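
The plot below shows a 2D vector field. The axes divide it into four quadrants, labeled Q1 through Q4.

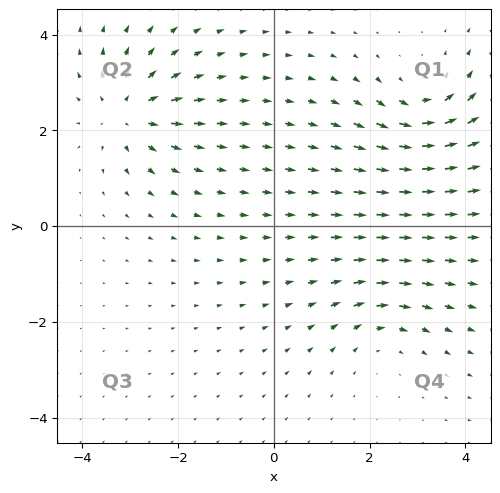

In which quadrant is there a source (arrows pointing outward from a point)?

Q2

The source sits at approximately (-3.1, 2.4), which lies in quadrant Q2. The divergence there is about +5, positive as expected for a source.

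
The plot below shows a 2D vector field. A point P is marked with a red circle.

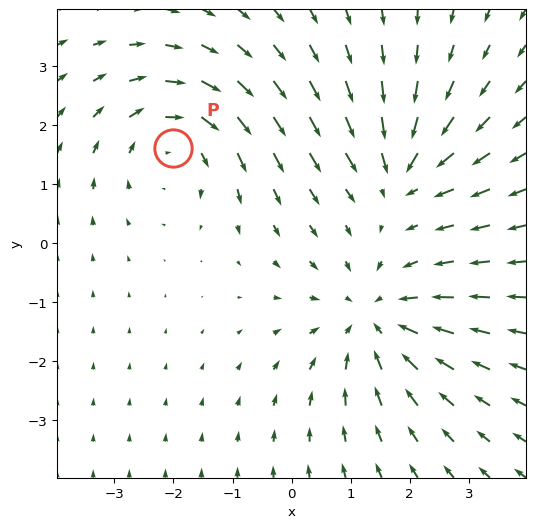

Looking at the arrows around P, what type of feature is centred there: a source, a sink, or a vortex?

vortex

At P (-2.0, 1.6) the arrows circulate clockwise. Divergence ≈0, curl about -4 — near-zero divergence with nonzero curl is a vortex.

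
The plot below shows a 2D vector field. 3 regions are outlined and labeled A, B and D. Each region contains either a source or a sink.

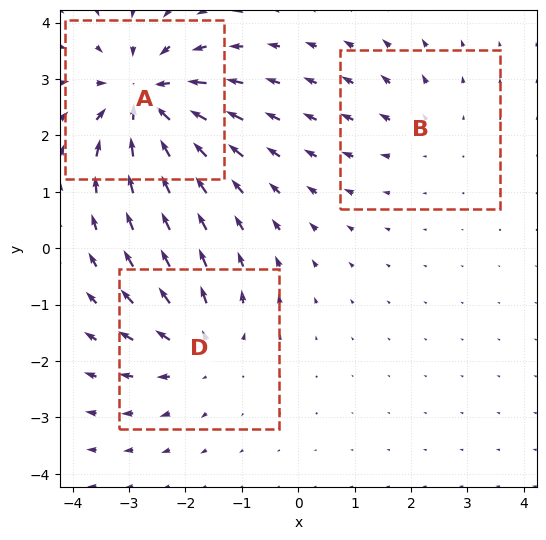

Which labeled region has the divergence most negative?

A

Divergence at each region's feature centre — A: about -5, B: about +2, D: about +3. Region A is most negative.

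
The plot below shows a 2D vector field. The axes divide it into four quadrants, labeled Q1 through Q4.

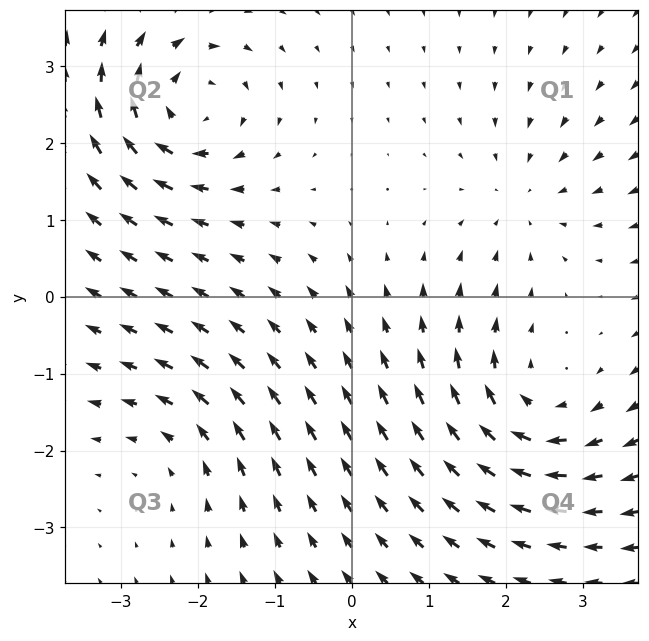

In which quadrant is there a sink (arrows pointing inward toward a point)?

Q1

The sink sits at approximately (2.2, 1.3), which lies in quadrant Q1. The divergence there is about -3, negative as expected for a sink.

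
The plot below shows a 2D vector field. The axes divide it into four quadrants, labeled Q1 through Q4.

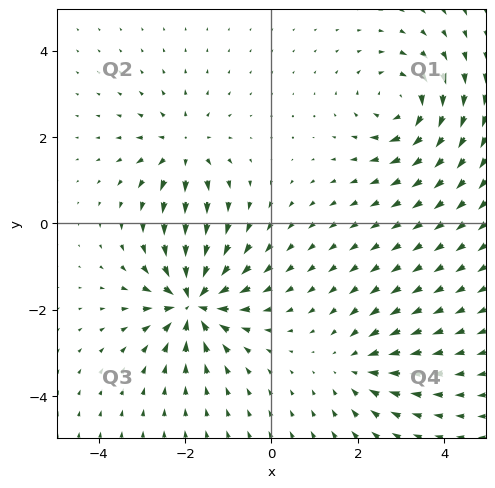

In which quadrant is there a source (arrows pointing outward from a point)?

Q2

The source sits at approximately (-2.0, 1.7), which lies in quadrant Q2. The divergence there is about +4, positive as expected for a source.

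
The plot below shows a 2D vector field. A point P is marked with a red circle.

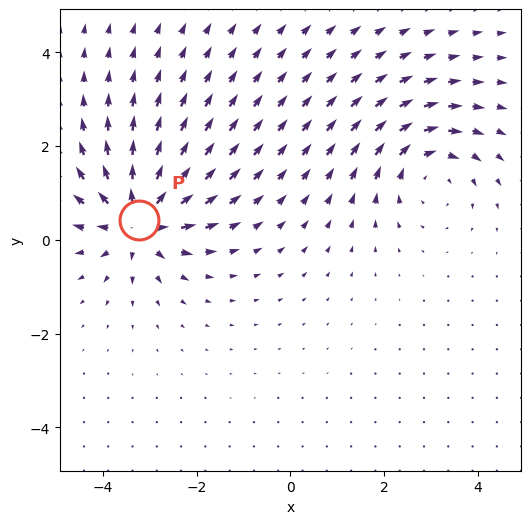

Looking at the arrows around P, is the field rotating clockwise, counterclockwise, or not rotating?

not rotating

Near P at (-3.2, 0.4) the arrows show no circulation. The curl there is ≈0.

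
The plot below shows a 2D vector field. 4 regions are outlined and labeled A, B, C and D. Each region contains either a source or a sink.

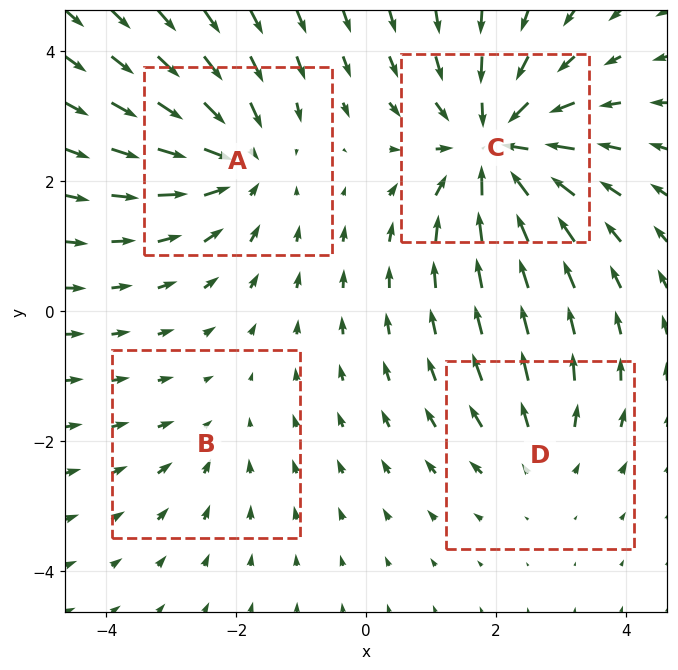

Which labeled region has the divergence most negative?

C

Divergence at each region's feature centre — A: about -4, B: about -2, C: about -6, D: about +3. Region C is most negative.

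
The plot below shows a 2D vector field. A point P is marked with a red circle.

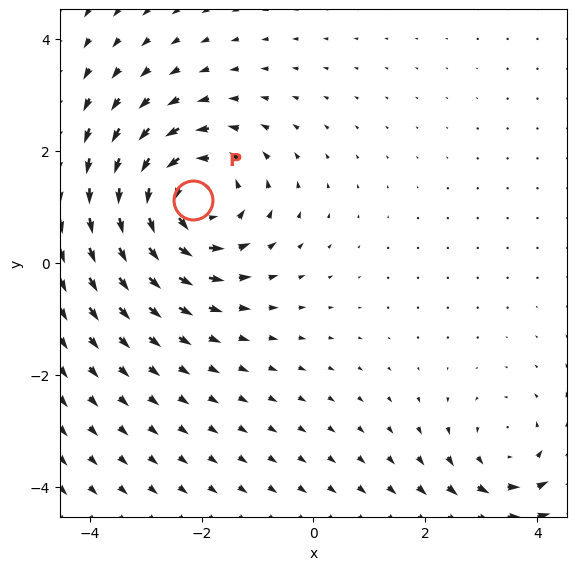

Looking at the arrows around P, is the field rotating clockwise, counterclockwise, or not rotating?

counterclockwise

Near P at (-2.2, 1.1) the arrows circulate counterclockwise. The curl (z-component) there is about +4; positive curl means counterclockwise rotation.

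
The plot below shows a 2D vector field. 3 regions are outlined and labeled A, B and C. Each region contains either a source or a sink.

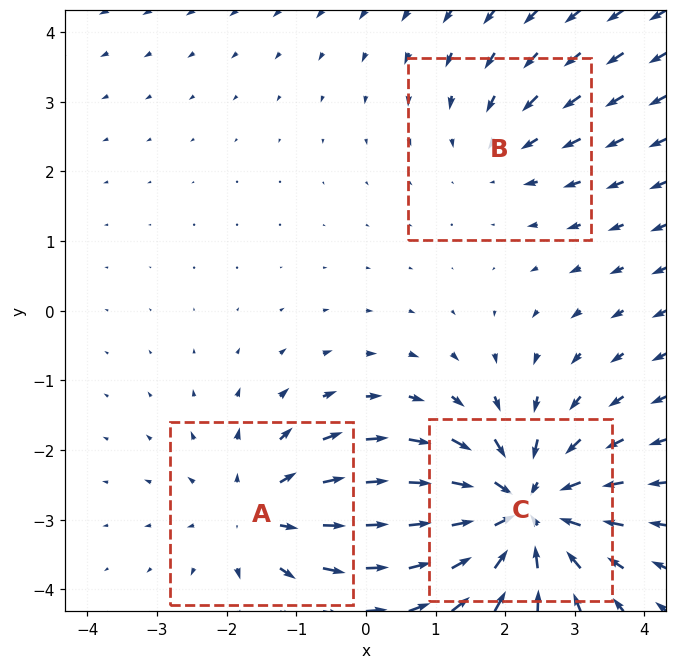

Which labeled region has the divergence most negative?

C

Divergence at each region's feature centre — A: about +3, B: about -2, C: about -5. Region C is most negative.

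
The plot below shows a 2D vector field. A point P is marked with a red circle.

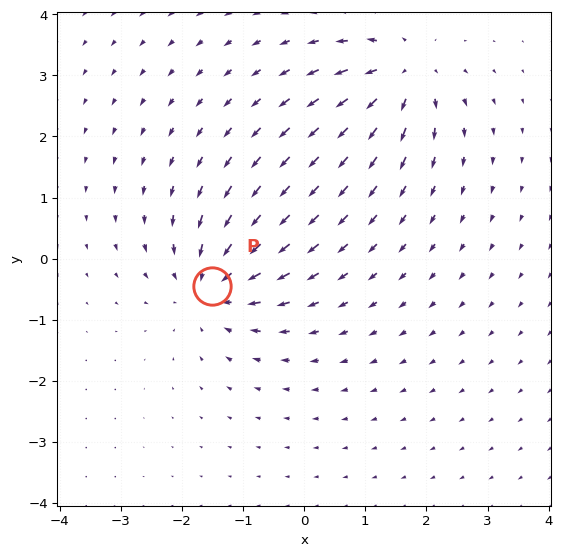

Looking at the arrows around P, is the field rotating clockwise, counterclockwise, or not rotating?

Near P at (-1.5, -0.4) the arrows show no circulation. The curl there is ≈0.

not rotating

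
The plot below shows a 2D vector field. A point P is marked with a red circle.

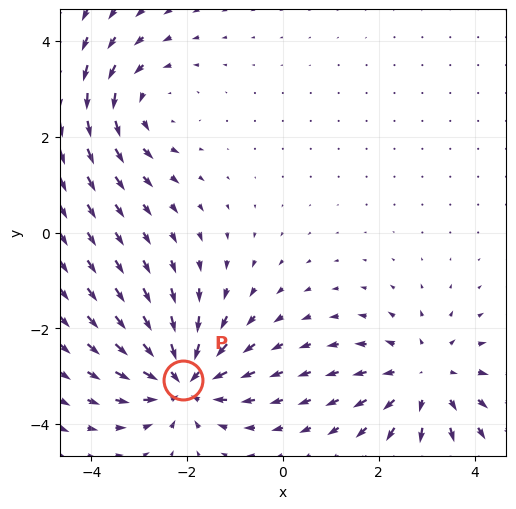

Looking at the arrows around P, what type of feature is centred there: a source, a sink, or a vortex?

sink

At P (-2.1, -3.1) the arrows converge inward. Divergence about -6, curl ≈0 — negative divergence with near-zero curl is a sink.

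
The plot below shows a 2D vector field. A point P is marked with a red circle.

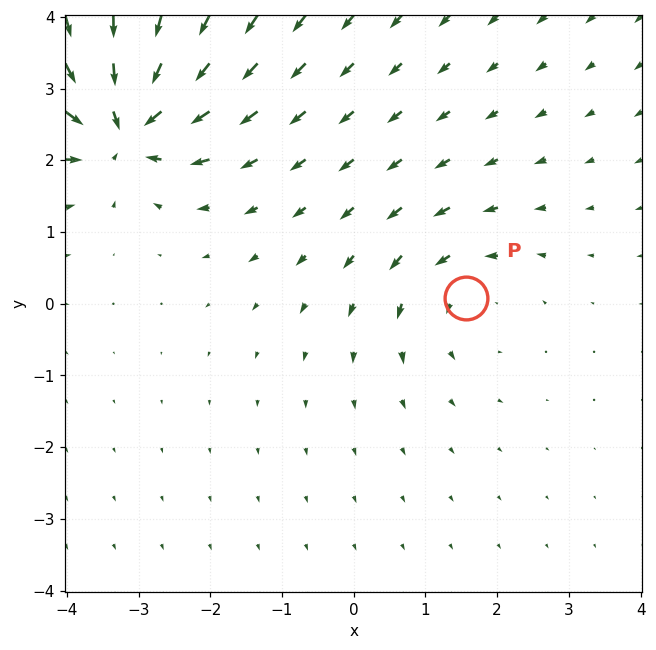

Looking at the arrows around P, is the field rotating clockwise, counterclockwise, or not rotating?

counterclockwise

Near P at (1.6, 0.1) the arrows circulate counterclockwise. The curl (z-component) there is about +3; positive curl means counterclockwise rotation.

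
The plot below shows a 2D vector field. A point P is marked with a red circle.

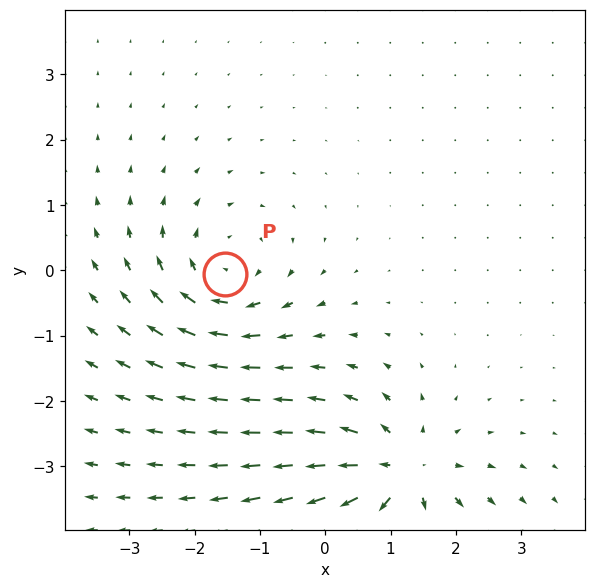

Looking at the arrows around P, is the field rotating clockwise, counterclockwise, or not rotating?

Near P at (-1.5, -0.1) the arrows circulate clockwise. The curl (z-component) there is about -4; negative curl means clockwise rotation.

clockwise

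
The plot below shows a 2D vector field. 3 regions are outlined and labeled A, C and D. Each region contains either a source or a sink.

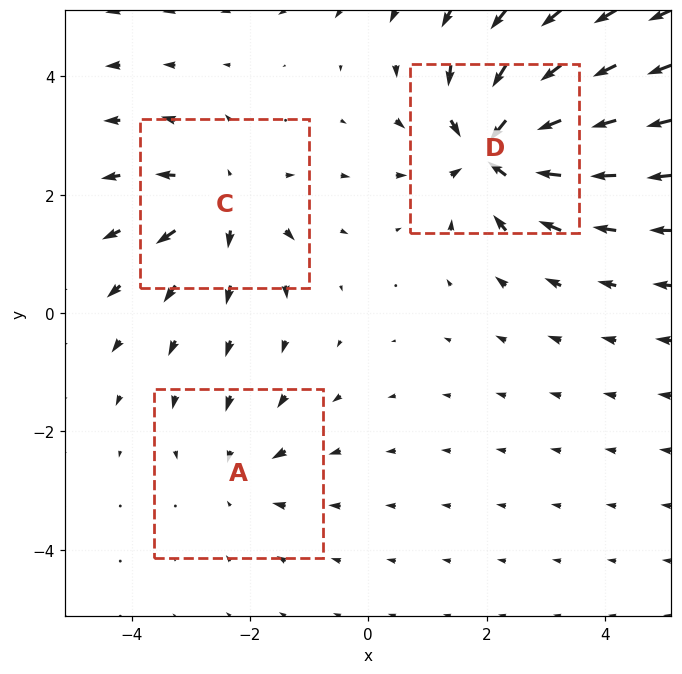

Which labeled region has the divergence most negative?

D

Divergence at each region's feature centre — A: about -2, C: about +4, D: about -6. Region D is most negative.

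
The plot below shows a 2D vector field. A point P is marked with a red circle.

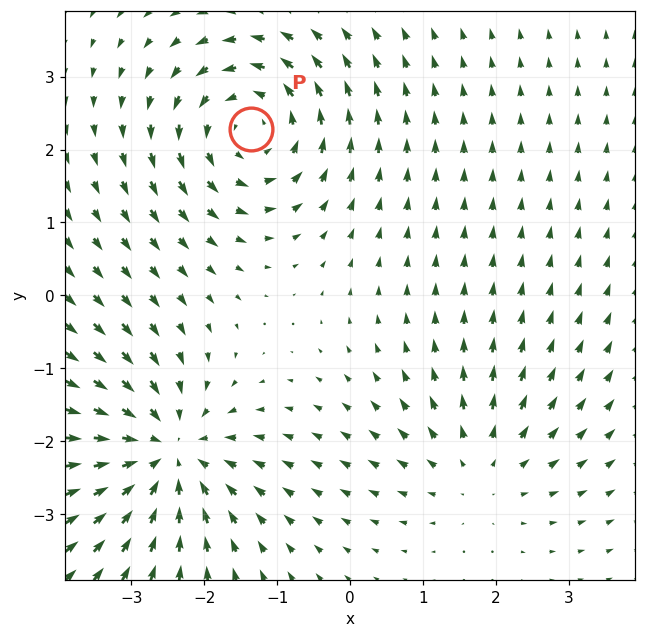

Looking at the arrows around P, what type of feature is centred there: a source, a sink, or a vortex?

vortex

At P (-1.4, 2.3) the arrows circulate counterclockwise. Divergence ≈0, curl about +4 — near-zero divergence with nonzero curl is a vortex.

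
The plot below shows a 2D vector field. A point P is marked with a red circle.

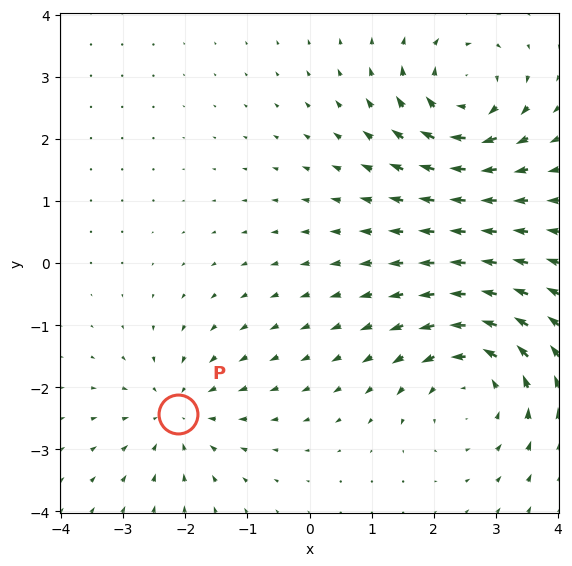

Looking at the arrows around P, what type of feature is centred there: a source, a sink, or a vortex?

sink

At P (-2.1, -2.4) the arrows converge inward. Divergence about -3, curl ≈0 — negative divergence with near-zero curl is a sink.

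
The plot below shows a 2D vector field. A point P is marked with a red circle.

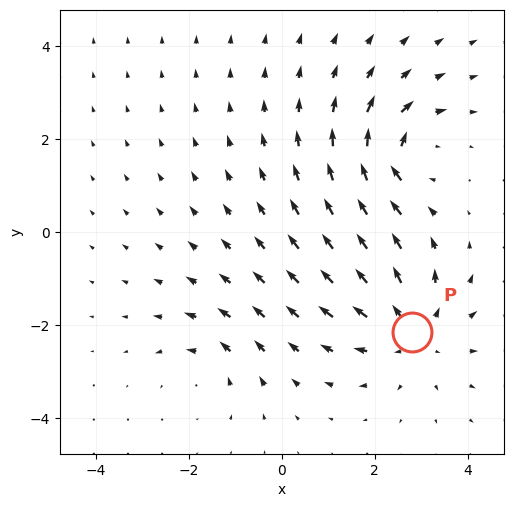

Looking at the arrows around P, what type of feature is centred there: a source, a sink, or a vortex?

source

At P (2.8, -2.2) the arrows spread outward. Divergence about +4, curl ≈0 — positive divergence with near-zero curl is a source.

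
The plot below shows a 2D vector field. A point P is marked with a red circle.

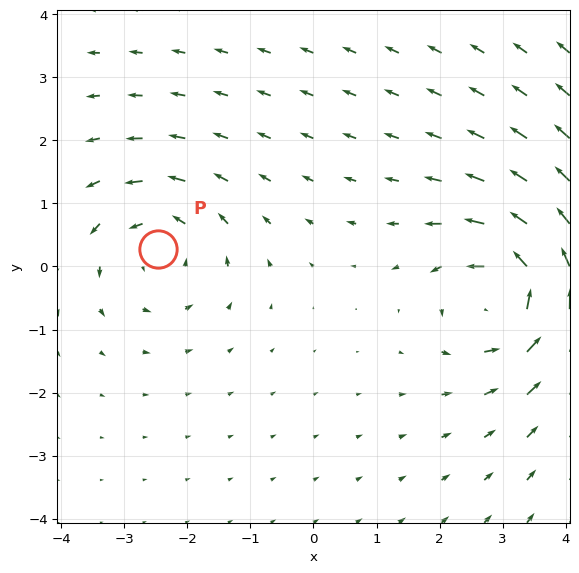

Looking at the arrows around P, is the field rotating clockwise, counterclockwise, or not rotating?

counterclockwise

Near P at (-2.5, 0.3) the arrows circulate counterclockwise. The curl (z-component) there is about +3; positive curl means counterclockwise rotation.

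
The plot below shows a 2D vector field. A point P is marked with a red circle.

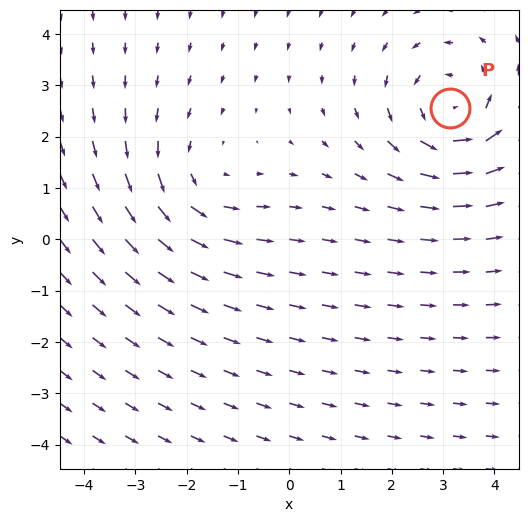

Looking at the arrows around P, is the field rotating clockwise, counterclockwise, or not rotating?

Near P at (3.1, 2.6) the arrows circulate counterclockwise. The curl (z-component) there is about +5; positive curl means counterclockwise rotation.

counterclockwise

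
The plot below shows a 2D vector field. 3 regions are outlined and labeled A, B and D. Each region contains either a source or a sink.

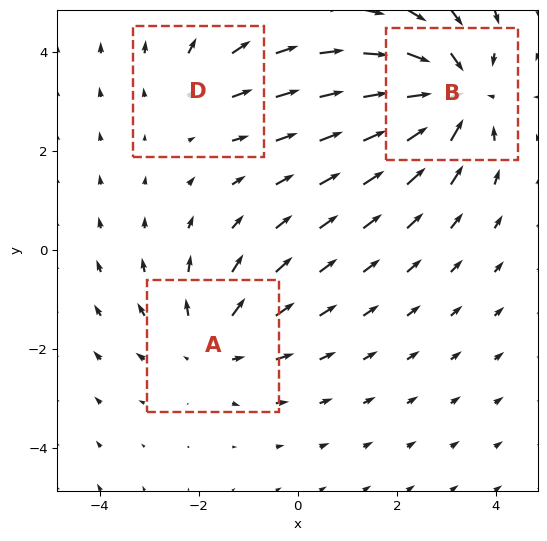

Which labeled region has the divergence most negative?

Divergence at each region's feature centre — A: about +3, B: about -4, D: about +2. Region B is most negative.

B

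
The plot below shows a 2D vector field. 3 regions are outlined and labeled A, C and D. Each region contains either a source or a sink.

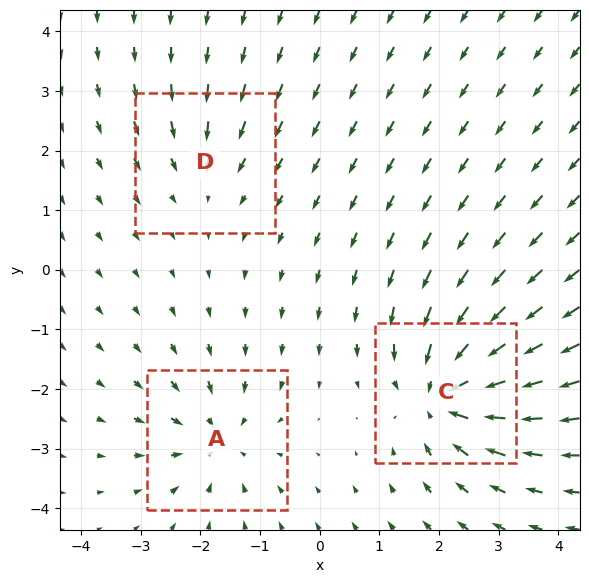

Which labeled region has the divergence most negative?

C

Divergence at each region's feature centre — A: about -4, C: about -5, D: about -2. Region C is most negative.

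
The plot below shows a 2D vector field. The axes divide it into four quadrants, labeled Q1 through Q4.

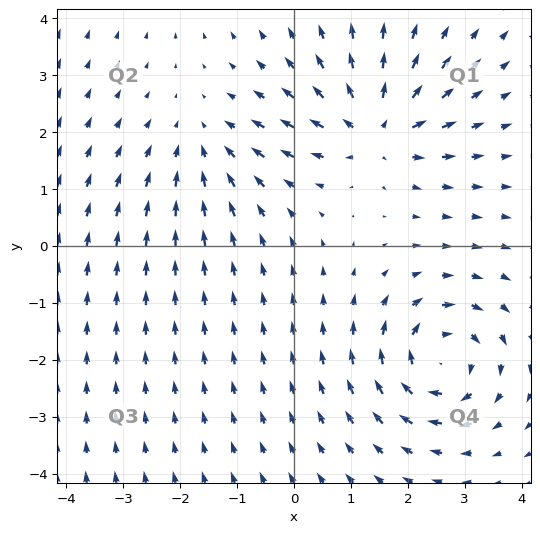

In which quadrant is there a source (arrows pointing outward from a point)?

Q1

The source sits at approximately (1.4, 2.0), which lies in quadrant Q1. The divergence there is about +5, positive as expected for a source.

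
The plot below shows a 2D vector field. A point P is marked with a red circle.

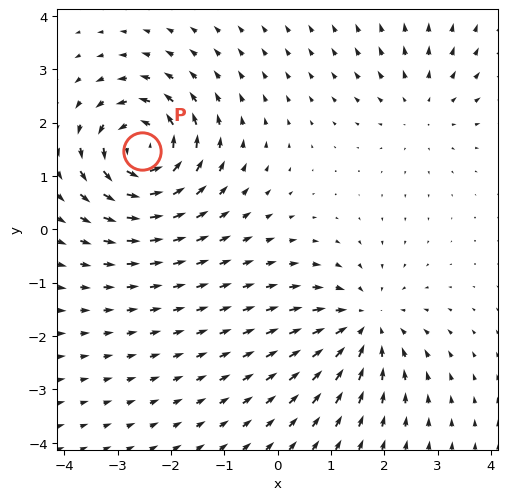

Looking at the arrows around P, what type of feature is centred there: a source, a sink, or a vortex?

vortex

At P (-2.5, 1.5) the arrows circulate counterclockwise. Divergence ≈0, curl about +7 — near-zero divergence with nonzero curl is a vortex.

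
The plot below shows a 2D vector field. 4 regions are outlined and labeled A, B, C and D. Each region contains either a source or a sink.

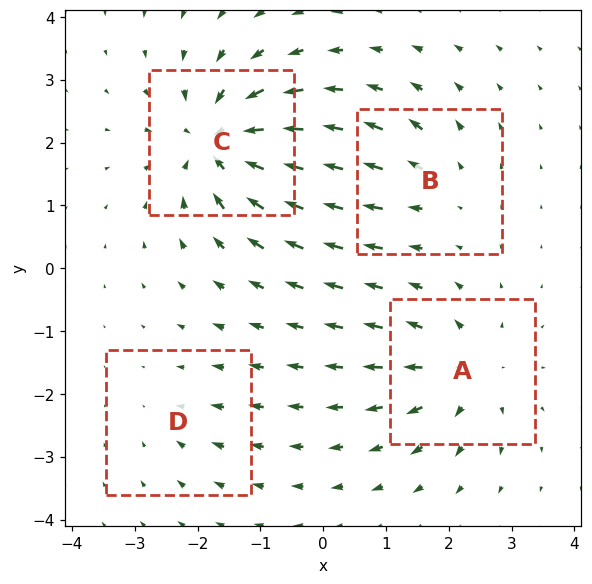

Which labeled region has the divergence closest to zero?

D

Divergence at each region's feature centre — A: about +5, B: about +4, C: about -8, D: about -2. Region D is closest to zero.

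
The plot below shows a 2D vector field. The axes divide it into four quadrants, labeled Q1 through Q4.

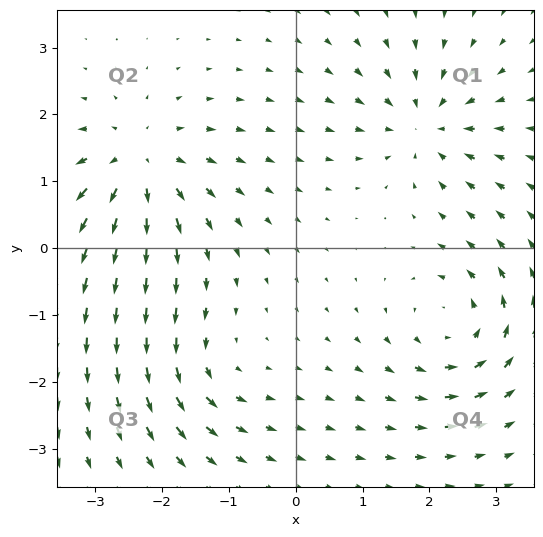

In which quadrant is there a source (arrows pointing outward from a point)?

The source sits at approximately (-2.4, 1.2), which lies in quadrant Q2. The divergence there is about +6, positive as expected for a source.

Q2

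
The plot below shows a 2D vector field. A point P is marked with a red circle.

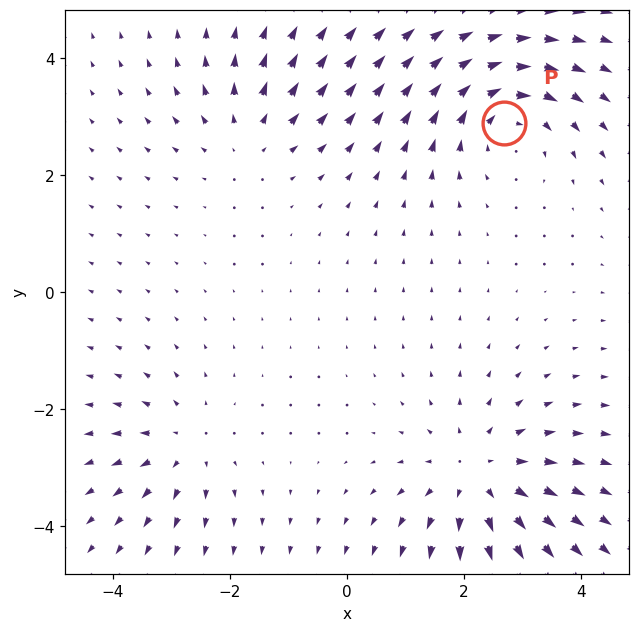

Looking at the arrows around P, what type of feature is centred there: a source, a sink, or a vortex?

At P (2.7, 2.9) the arrows circulate clockwise. Divergence ≈0, curl about -4 — near-zero divergence with nonzero curl is a vortex.

vortex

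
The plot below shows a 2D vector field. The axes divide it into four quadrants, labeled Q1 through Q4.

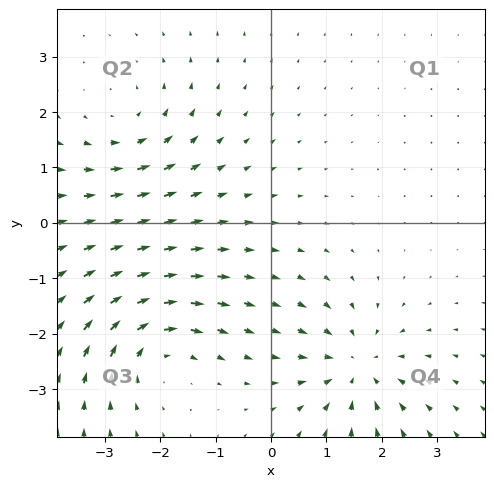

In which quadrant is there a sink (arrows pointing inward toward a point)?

The sink sits at approximately (1.5, -2.6), which lies in quadrant Q4. The divergence there is about -4, negative as expected for a sink.

Q4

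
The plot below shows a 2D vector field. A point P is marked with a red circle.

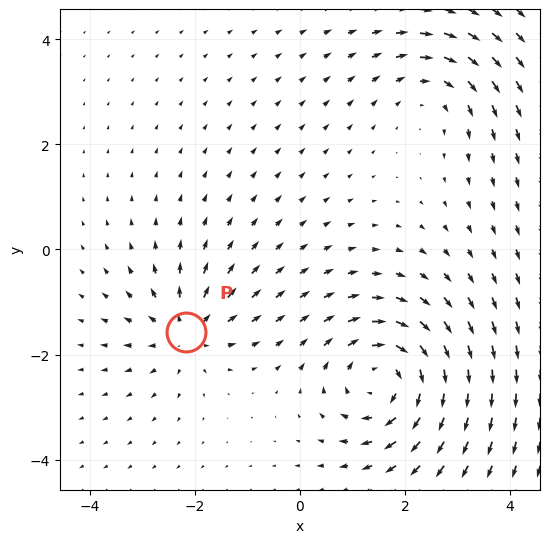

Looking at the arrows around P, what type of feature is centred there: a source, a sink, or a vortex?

At P (-2.2, -1.6) the arrows spread outward. Divergence about +4, curl ≈0 — positive divergence with near-zero curl is a source.

source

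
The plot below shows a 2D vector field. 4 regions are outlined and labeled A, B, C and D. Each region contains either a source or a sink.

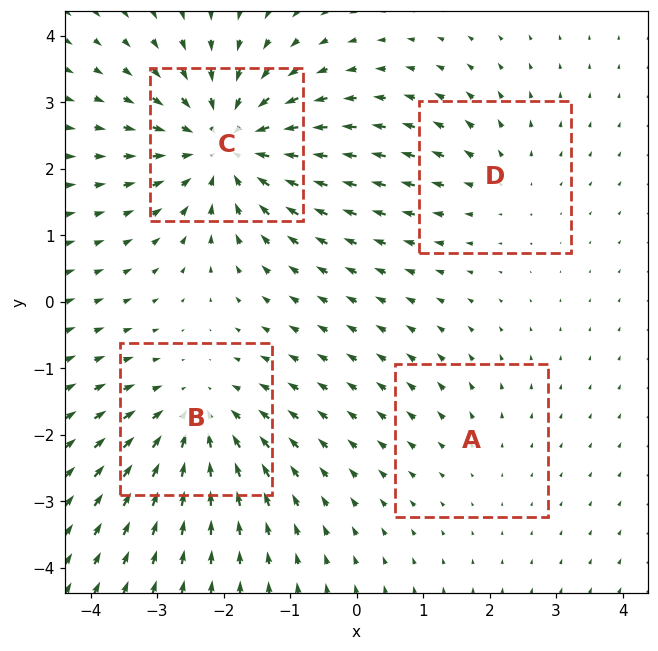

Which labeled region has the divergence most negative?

C

Divergence at each region's feature centre — A: about +2, B: about -5, C: about -7, D: about +3. Region C is most negative.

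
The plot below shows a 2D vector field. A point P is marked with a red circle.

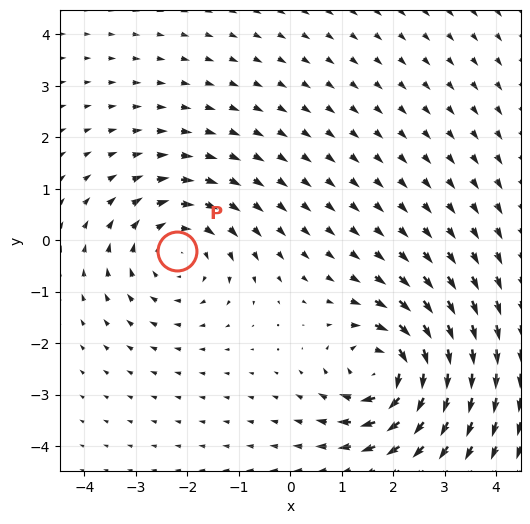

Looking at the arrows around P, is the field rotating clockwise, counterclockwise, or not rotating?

Near P at (-2.2, -0.2) the arrows circulate clockwise. The curl (z-component) there is about -3; negative curl means clockwise rotation.

clockwise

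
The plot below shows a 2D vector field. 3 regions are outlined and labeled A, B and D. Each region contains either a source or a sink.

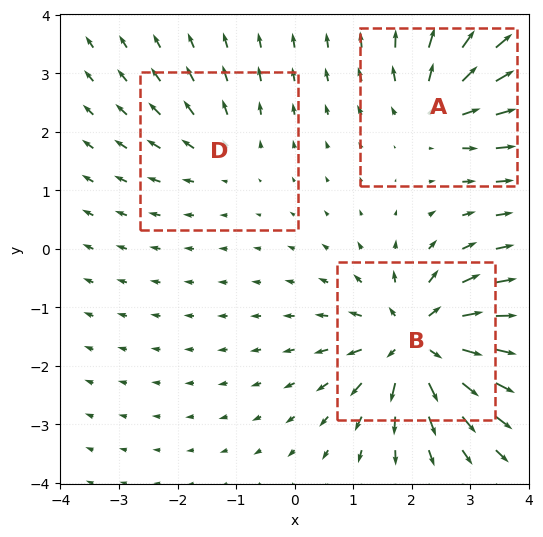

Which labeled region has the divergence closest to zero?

D

Divergence at each region's feature centre — A: about +4, B: about +6, D: about +2. Region D is closest to zero.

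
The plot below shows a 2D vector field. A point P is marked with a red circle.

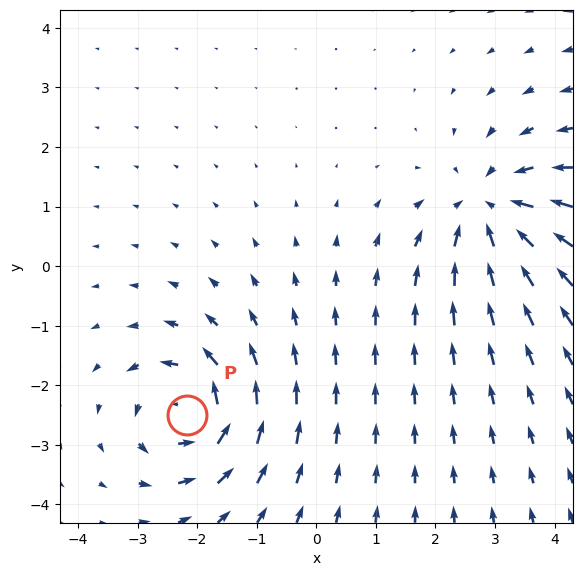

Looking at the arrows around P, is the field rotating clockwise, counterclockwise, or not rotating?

Near P at (-2.2, -2.5) the arrows circulate counterclockwise. The curl (z-component) there is about +5; positive curl means counterclockwise rotation.

counterclockwise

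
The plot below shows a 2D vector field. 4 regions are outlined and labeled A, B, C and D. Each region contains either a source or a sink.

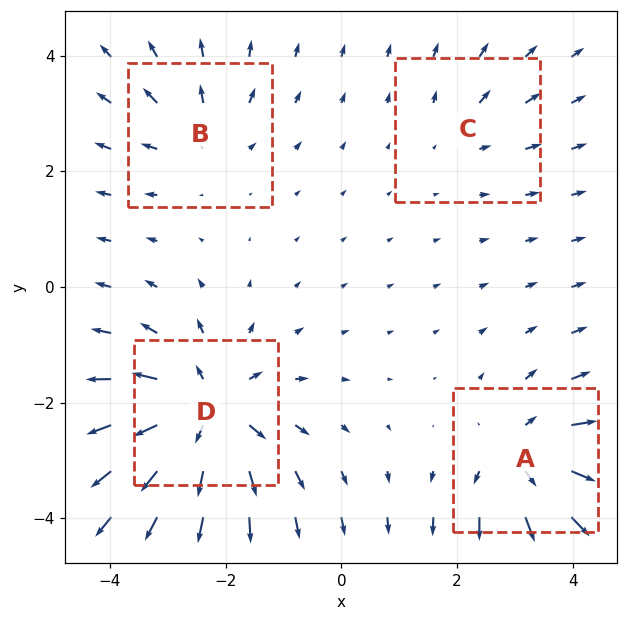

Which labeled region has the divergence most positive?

Divergence at each region's feature centre — A: about +5, B: about +3, C: about +2, D: about +7. Region D is most positive.

D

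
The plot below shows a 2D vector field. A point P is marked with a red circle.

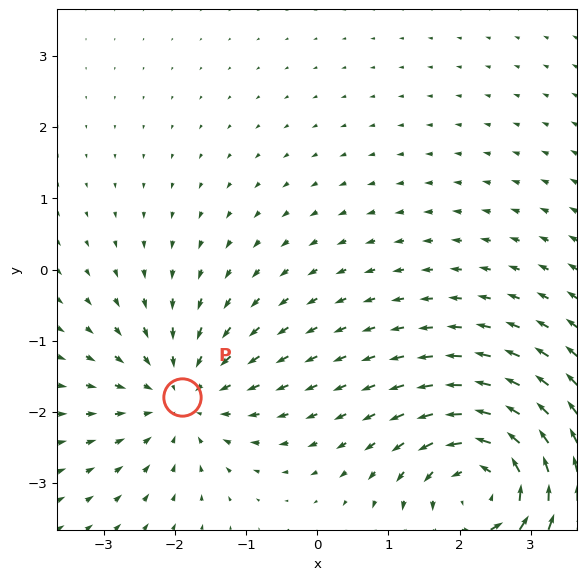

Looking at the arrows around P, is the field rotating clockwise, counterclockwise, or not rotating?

not rotating

Near P at (-1.9, -1.8) the arrows show no circulation. The curl there is ≈0.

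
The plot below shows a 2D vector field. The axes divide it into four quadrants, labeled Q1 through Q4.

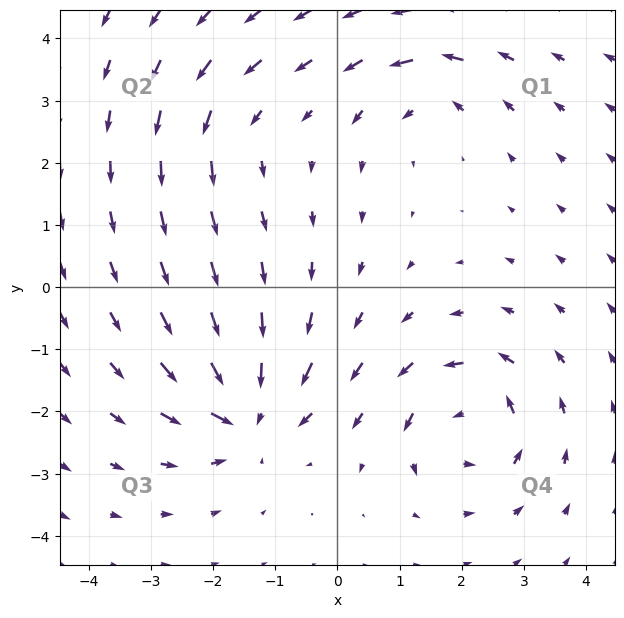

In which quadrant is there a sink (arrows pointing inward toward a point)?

The sink sits at approximately (-1.4, -2.0), which lies in quadrant Q3. The divergence there is about -7, negative as expected for a sink.

Q3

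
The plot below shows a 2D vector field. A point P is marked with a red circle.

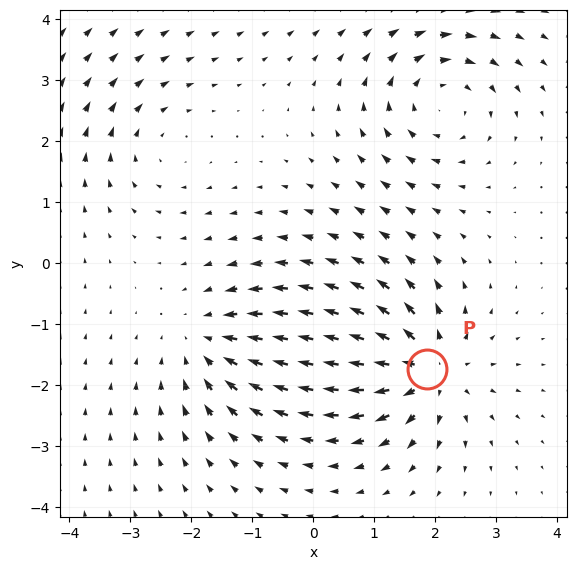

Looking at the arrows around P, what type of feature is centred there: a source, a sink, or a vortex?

source

At P (1.9, -1.7) the arrows spread outward. Divergence about +6, curl ≈0 — positive divergence with near-zero curl is a source.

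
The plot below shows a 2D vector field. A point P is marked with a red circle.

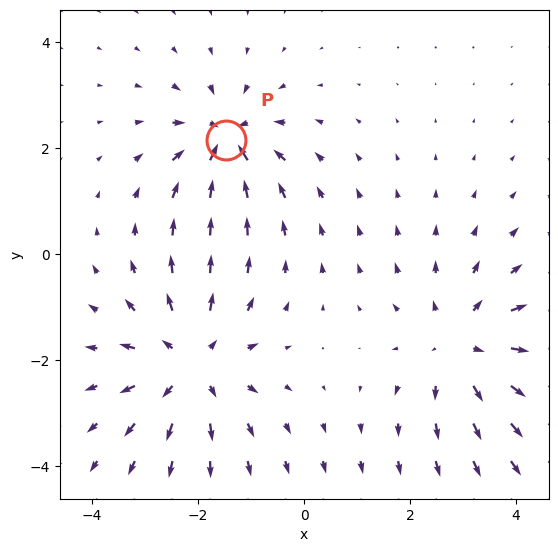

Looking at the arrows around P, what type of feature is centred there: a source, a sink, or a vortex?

sink

At P (-1.5, 2.2) the arrows converge inward. Divergence about -5, curl ≈0 — negative divergence with near-zero curl is a sink.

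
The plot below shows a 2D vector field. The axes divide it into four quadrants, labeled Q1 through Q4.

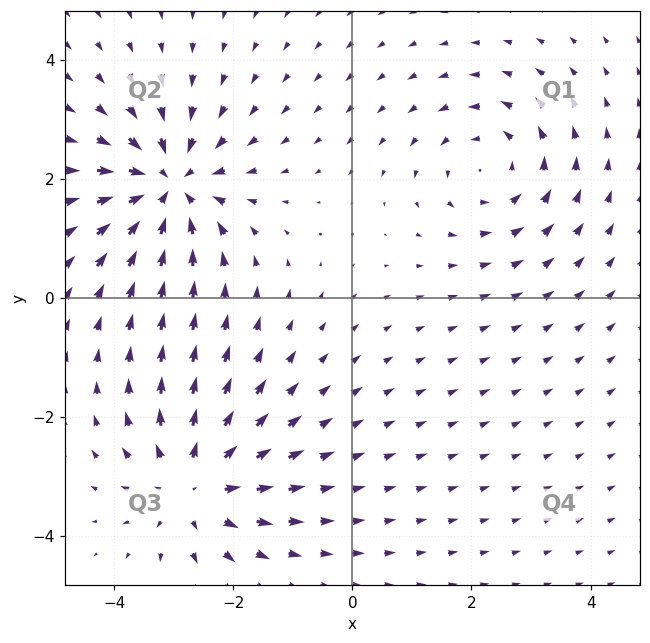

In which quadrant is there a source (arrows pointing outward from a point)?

Q3

The source sits at approximately (-2.7, -3.1), which lies in quadrant Q3. The divergence there is about +4, positive as expected for a source.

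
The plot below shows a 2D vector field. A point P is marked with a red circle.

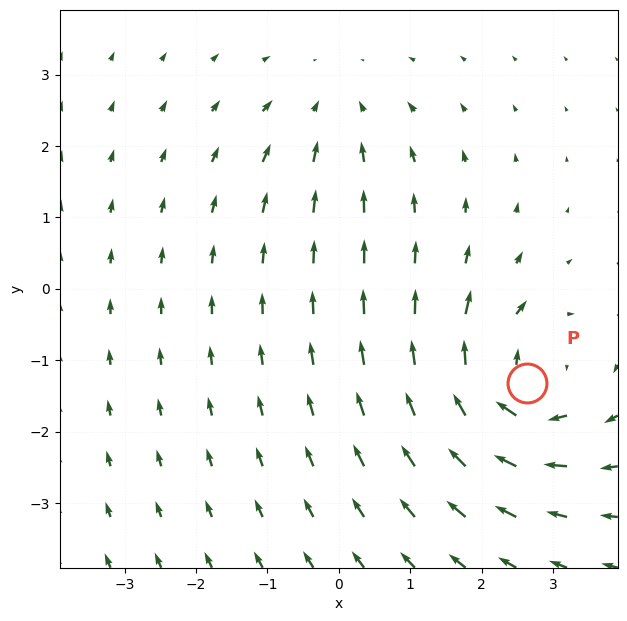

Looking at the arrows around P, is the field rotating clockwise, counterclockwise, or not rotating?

Near P at (2.6, -1.3) the arrows circulate clockwise. The curl (z-component) there is about -6; negative curl means clockwise rotation.

clockwise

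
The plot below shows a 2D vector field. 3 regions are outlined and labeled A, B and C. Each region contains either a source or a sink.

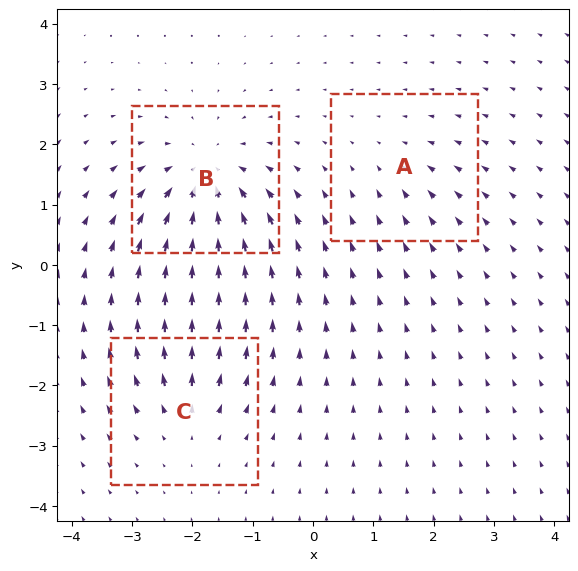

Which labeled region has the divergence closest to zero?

Divergence at each region's feature centre — A: about -2, B: about -5, C: about +3. Region A is closest to zero.

A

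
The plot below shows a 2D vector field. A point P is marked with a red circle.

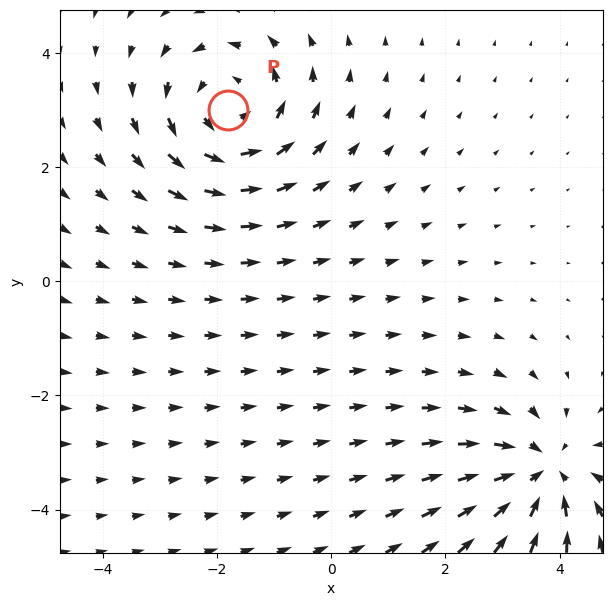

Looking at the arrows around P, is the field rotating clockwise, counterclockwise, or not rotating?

counterclockwise

Near P at (-1.8, 3.0) the arrows circulate counterclockwise. The curl (z-component) there is about +4; positive curl means counterclockwise rotation.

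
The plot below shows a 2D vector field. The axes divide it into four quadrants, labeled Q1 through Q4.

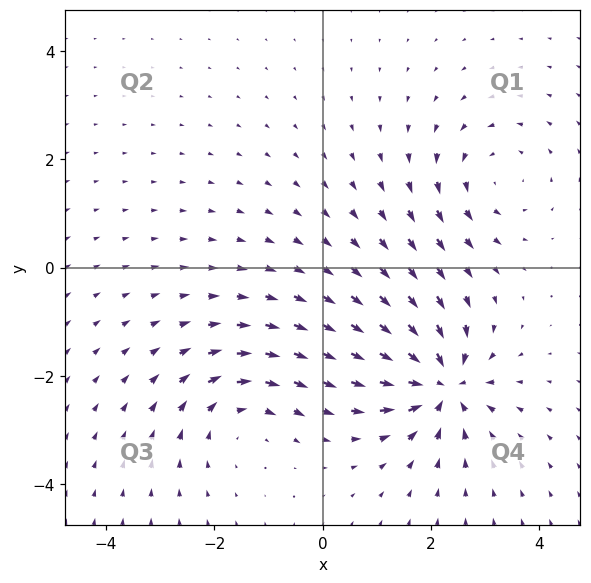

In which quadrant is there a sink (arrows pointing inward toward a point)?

The sink sits at approximately (2.2, -2.2), which lies in quadrant Q4. The divergence there is about -6, negative as expected for a sink.

Q4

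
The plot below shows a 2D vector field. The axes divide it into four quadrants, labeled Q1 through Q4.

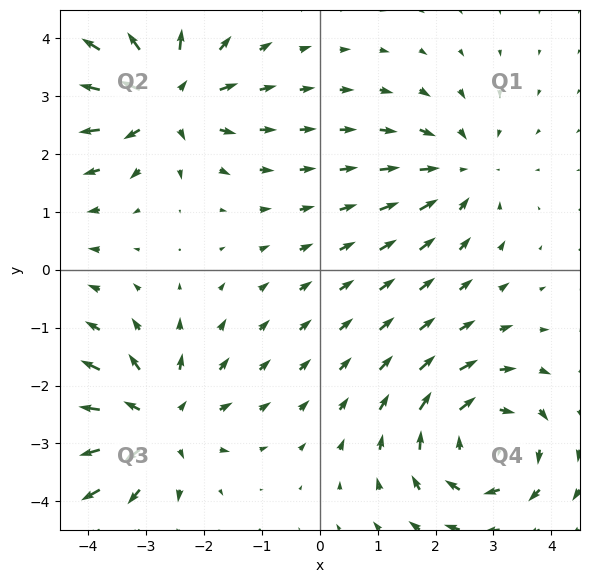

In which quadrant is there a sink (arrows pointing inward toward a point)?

The sink sits at approximately (2.4, 1.7), which lies in quadrant Q1. The divergence there is about -2, negative as expected for a sink.

Q1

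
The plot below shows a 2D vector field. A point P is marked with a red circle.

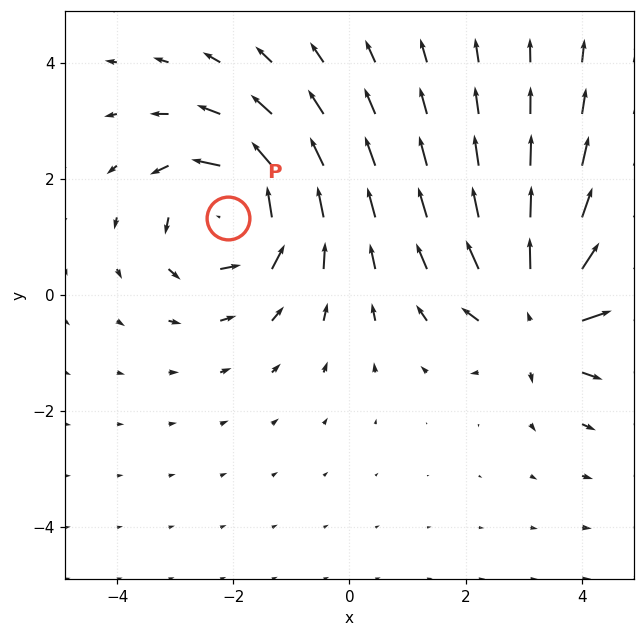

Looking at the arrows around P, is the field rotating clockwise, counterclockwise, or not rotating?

Near P at (-2.1, 1.3) the arrows circulate counterclockwise. The curl (z-component) there is about +4; positive curl means counterclockwise rotation.

counterclockwise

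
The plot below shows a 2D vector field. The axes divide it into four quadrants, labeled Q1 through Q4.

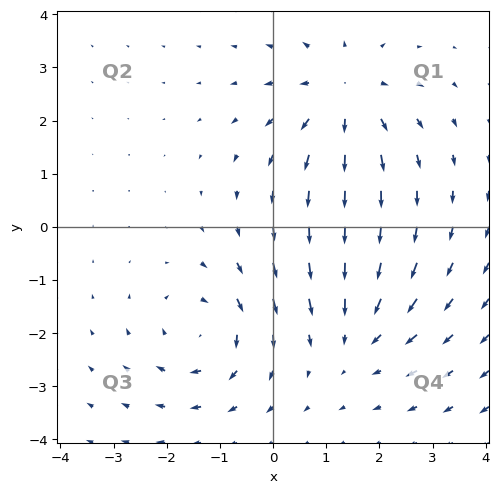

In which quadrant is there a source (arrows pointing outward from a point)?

The source sits at approximately (1.4, 2.5), which lies in quadrant Q1. The divergence there is about +4, positive as expected for a source.

Q1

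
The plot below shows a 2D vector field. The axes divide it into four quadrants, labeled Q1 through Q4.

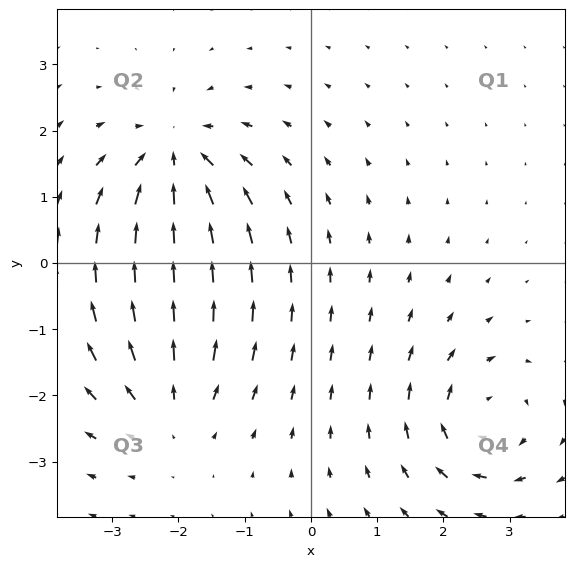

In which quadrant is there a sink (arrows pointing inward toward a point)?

The sink sits at approximately (-2.1, 1.6), which lies in quadrant Q2. The divergence there is about -4, negative as expected for a sink.

Q2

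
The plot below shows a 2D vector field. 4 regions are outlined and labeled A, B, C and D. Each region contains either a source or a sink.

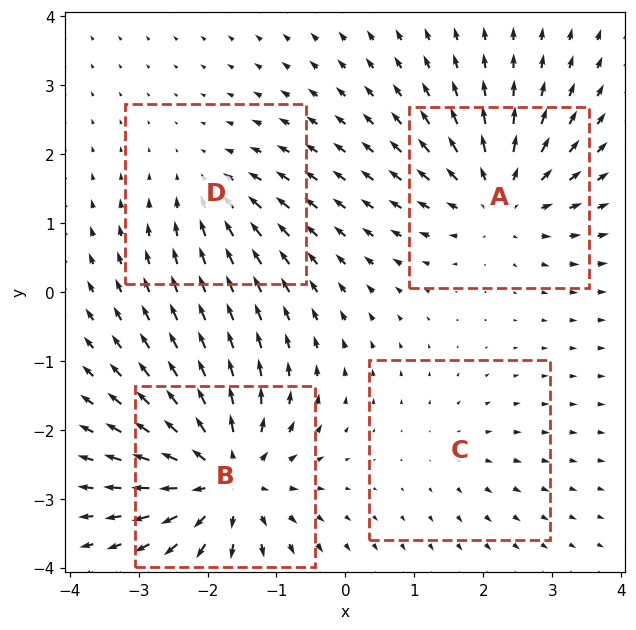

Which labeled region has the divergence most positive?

B

Divergence at each region's feature centre — A: about +6, B: about +8, C: about +2, D: about -4. Region B is most positive.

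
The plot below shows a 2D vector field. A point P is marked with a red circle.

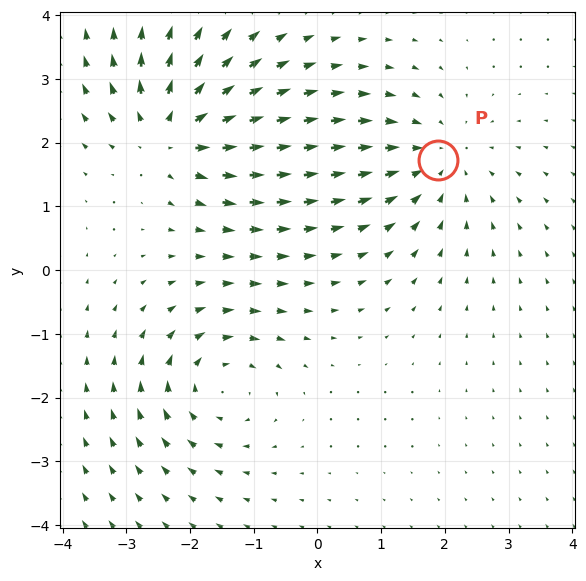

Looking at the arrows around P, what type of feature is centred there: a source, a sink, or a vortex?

sink

At P (1.9, 1.7) the arrows converge inward. Divergence about -3, curl ≈0 — negative divergence with near-zero curl is a sink.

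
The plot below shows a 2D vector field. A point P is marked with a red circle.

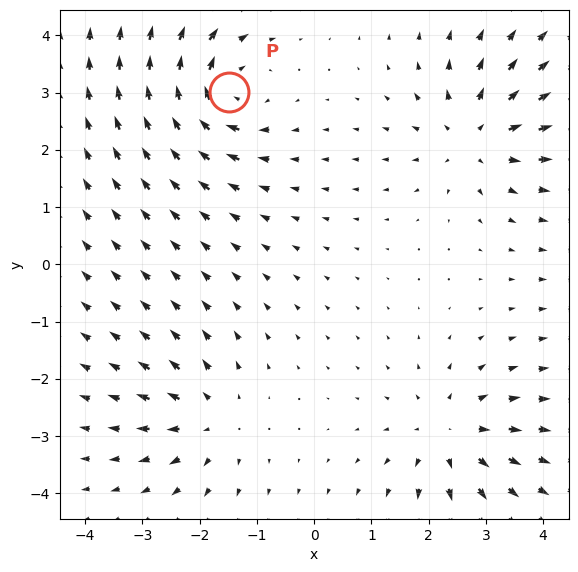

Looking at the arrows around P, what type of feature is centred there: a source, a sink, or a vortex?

At P (-1.5, 3.0) the arrows circulate clockwise. Divergence ≈0, curl about -5 — near-zero divergence with nonzero curl is a vortex.

vortex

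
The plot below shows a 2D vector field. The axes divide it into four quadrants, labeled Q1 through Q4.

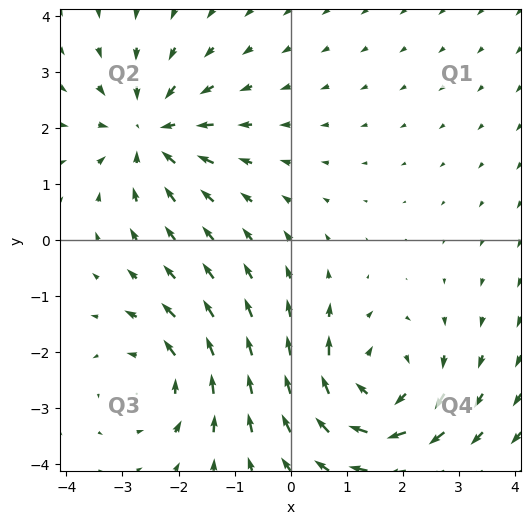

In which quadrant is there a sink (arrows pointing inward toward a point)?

The sink sits at approximately (-2.5, 1.9), which lies in quadrant Q2. The divergence there is about -5, negative as expected for a sink.

Q2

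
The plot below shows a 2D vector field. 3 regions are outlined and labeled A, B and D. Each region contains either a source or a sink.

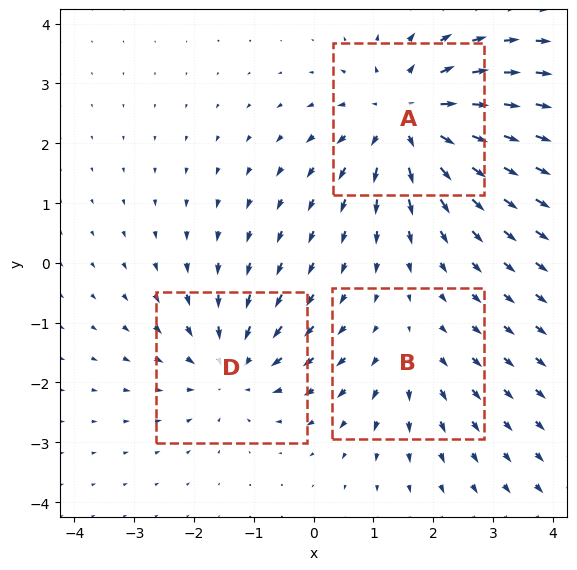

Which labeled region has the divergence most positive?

Divergence at each region's feature centre — A: about +4, B: about +2, D: about -3. Region A is most positive.

A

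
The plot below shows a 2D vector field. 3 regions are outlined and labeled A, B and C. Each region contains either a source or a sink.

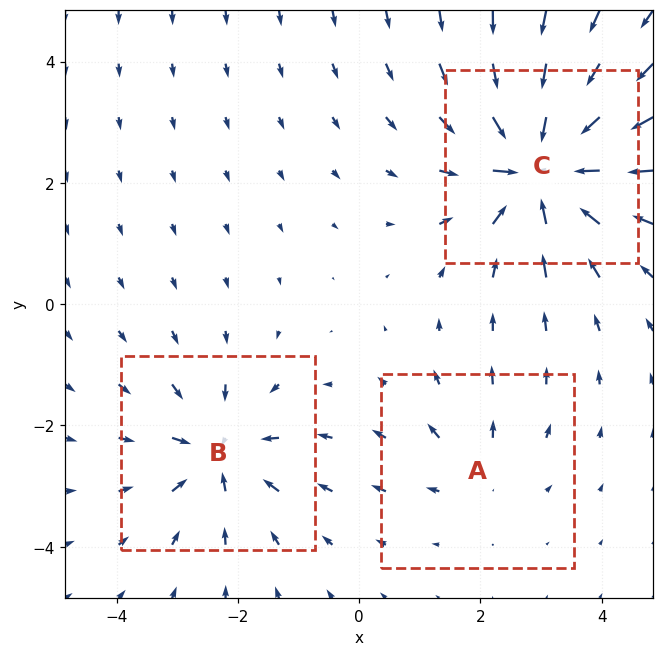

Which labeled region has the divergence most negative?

Divergence at each region's feature centre — A: about +2, B: about -4, C: about -6. Region C is most negative.

C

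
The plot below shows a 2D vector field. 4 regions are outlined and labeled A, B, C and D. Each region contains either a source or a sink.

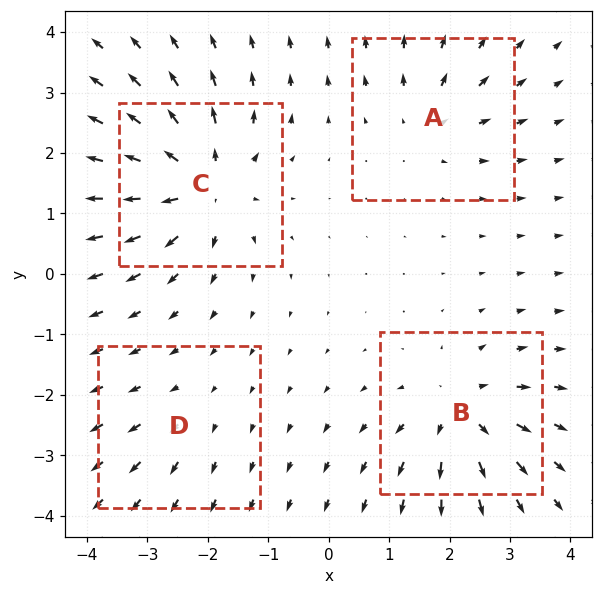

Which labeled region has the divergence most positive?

C

Divergence at each region's feature centre — A: about +4, B: about +6, C: about +8, D: about +2. Region C is most positive.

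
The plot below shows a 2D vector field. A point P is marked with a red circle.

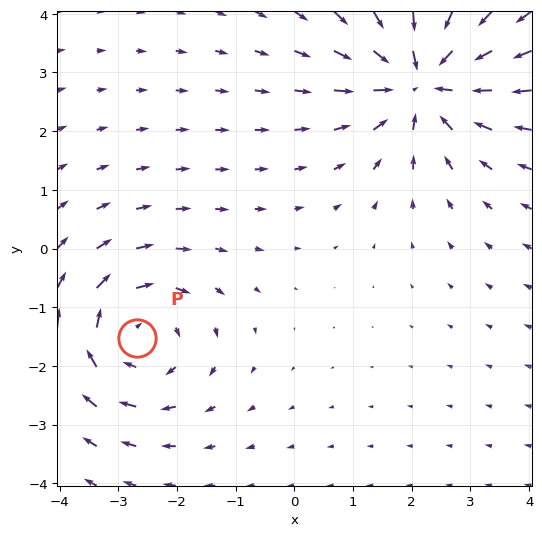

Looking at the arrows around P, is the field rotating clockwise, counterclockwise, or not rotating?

clockwise

Near P at (-2.7, -1.5) the arrows circulate clockwise. The curl (z-component) there is about -3; negative curl means clockwise rotation.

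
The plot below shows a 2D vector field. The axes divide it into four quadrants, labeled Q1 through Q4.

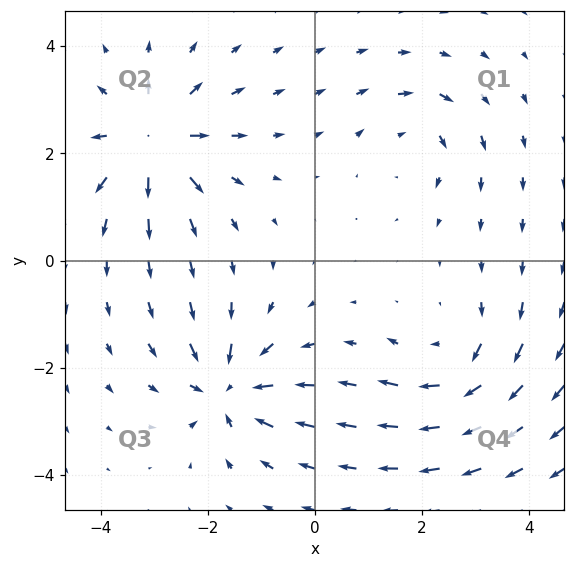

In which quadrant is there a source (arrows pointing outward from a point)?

Q2

The source sits at approximately (-3.0, 2.2), which lies in quadrant Q2. The divergence there is about +7, positive as expected for a source.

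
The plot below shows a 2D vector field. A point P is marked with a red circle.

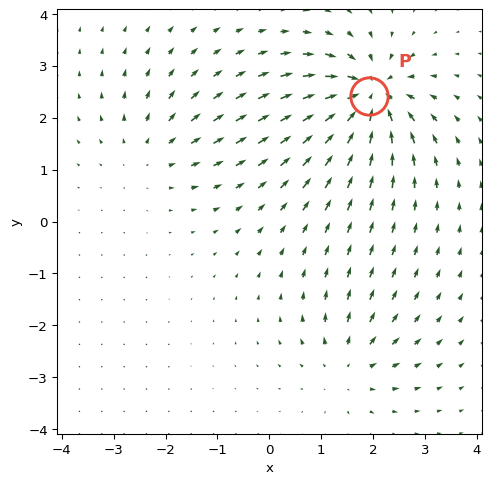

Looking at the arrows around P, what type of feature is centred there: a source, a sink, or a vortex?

At P (1.9, 2.4) the arrows converge inward. Divergence about -7, curl ≈0 — negative divergence with near-zero curl is a sink.

sink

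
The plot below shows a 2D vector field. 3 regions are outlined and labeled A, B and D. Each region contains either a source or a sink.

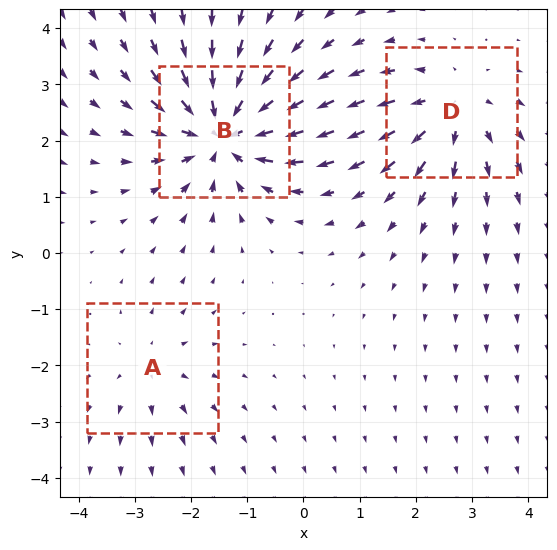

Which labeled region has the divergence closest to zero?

A

Divergence at each region's feature centre — A: about +2, B: about -5, D: about +3. Region A is closest to zero.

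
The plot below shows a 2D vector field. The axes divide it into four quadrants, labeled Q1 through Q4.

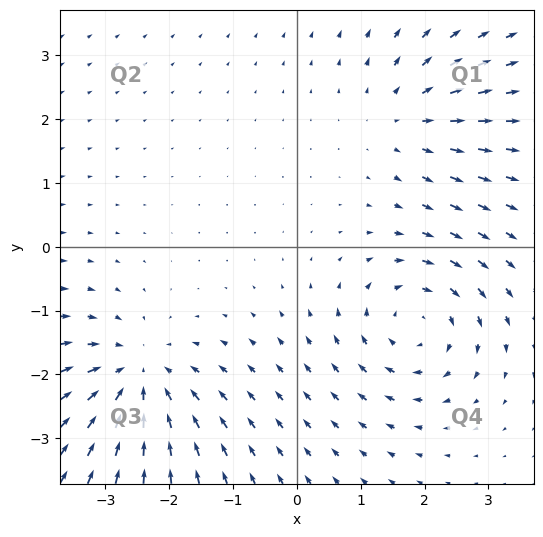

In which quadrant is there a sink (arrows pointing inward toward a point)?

Q3

The sink sits at approximately (-2.5, -2.1), which lies in quadrant Q3. The divergence there is about -4, negative as expected for a sink.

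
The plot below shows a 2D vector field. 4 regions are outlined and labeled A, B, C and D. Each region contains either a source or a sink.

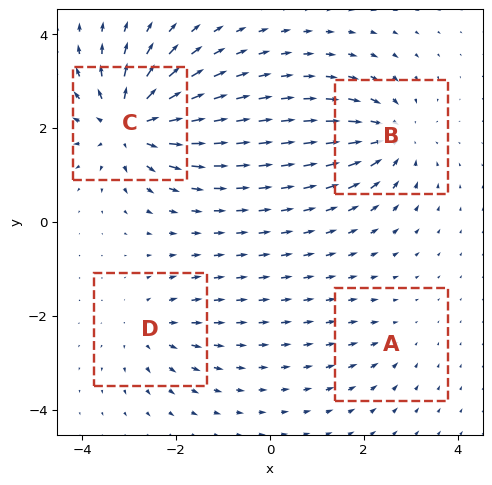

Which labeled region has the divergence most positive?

Divergence at each region's feature centre — A: about -2, B: about -5, C: about +7, D: about +4. Region C is most positive.

C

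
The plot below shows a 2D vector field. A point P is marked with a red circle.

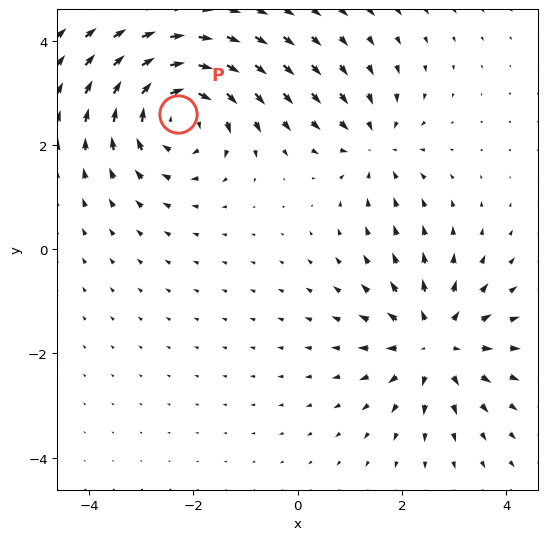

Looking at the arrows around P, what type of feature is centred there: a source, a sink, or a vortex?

At P (-2.3, 2.6) the arrows circulate clockwise. Divergence ≈0, curl about -5 — near-zero divergence with nonzero curl is a vortex.

vortex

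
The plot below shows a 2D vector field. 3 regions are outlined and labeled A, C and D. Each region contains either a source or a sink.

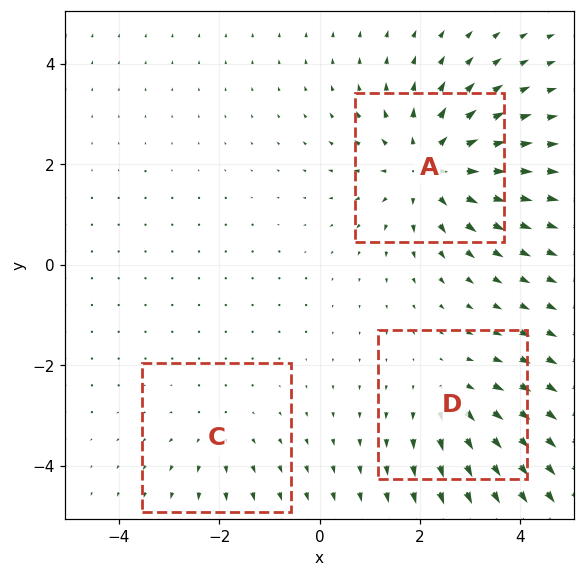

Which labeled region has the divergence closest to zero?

C

Divergence at each region's feature centre — A: about +5, C: about +2, D: about +3. Region C is closest to zero.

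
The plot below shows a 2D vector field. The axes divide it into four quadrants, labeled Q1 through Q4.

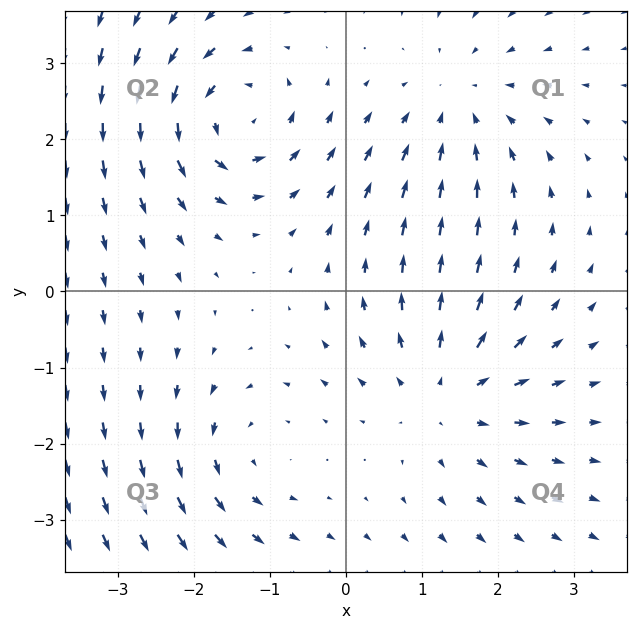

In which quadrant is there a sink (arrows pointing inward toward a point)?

The sink sits at approximately (1.5, 2.5), which lies in quadrant Q1. The divergence there is about -3, negative as expected for a sink.

Q1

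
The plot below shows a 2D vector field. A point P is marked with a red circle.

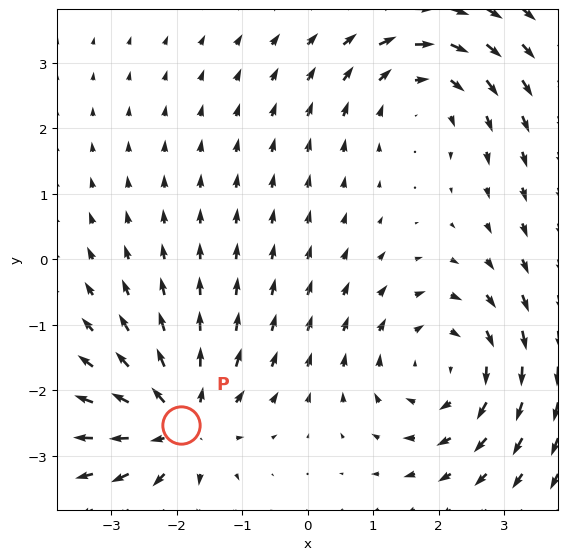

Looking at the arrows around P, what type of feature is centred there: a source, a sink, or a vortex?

source

At P (-1.9, -2.5) the arrows spread outward. Divergence about +4, curl ≈0 — positive divergence with near-zero curl is a source.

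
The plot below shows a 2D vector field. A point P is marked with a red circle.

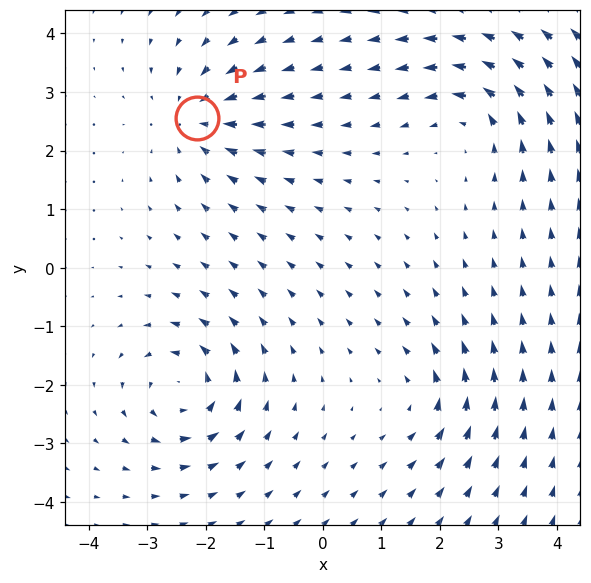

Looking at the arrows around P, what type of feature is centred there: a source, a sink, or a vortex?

At P (-2.2, 2.6) the arrows converge inward. Divergence about -5, curl ≈0 — negative divergence with near-zero curl is a sink.

sink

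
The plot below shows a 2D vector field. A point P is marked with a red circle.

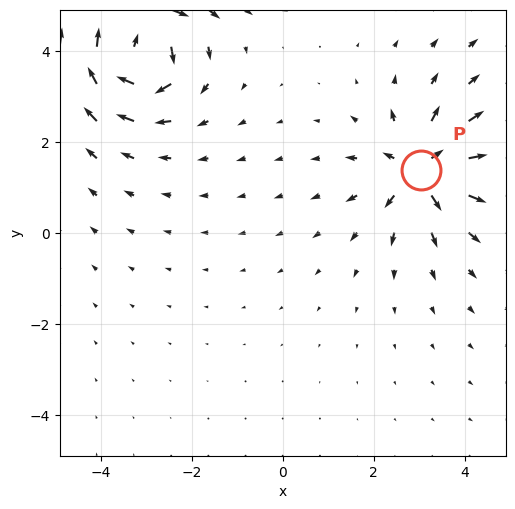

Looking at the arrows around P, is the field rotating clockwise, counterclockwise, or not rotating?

Near P at (3.0, 1.4) the arrows show no circulation. The curl there is ≈0.

not rotating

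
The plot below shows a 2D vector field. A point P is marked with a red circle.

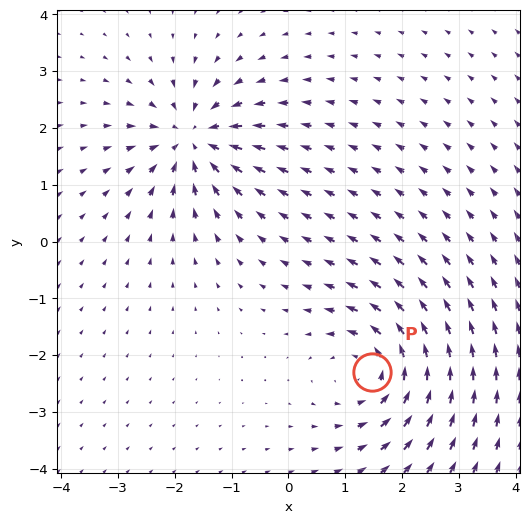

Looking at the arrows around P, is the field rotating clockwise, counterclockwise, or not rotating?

Near P at (1.5, -2.3) the arrows circulate counterclockwise. The curl (z-component) there is about +4; positive curl means counterclockwise rotation.

counterclockwise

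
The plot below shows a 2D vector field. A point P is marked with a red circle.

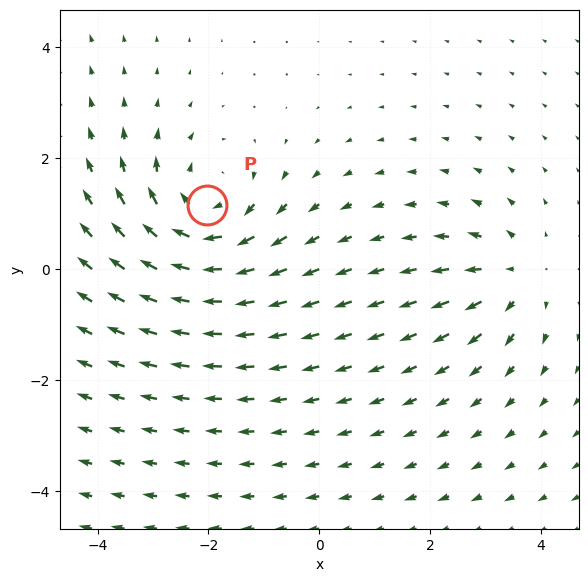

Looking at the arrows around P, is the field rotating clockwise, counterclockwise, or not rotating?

Near P at (-2.0, 1.1) the arrows circulate clockwise. The curl (z-component) there is about -4; negative curl means clockwise rotation.

clockwise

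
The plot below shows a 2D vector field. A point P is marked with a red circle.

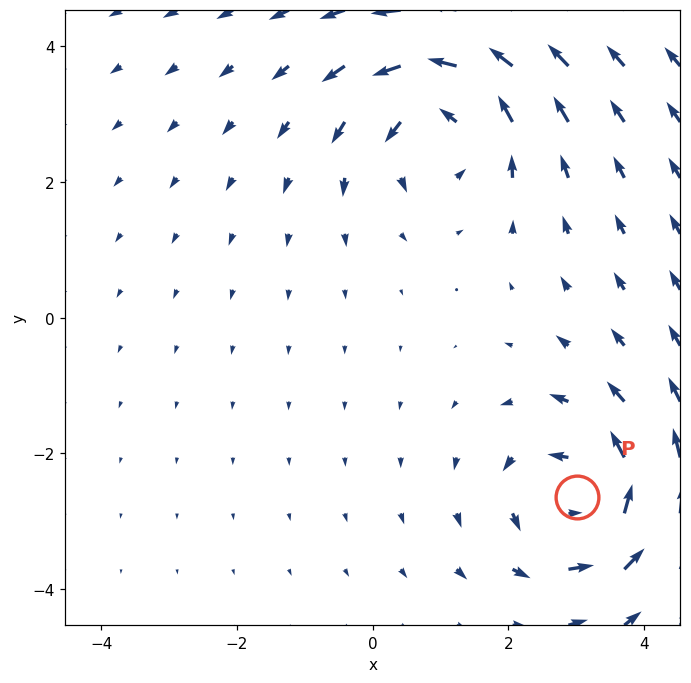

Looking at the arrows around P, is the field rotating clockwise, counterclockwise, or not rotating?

Near P at (3.0, -2.6) the arrows circulate counterclockwise. The curl (z-component) there is about +5; positive curl means counterclockwise rotation.

counterclockwise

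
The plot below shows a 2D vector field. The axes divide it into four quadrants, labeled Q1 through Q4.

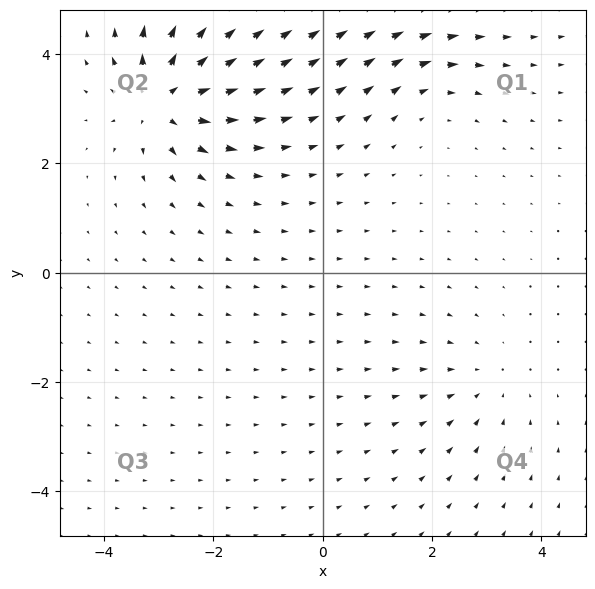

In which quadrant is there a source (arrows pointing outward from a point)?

Q2

The source sits at approximately (-2.9, 3.2), which lies in quadrant Q2. The divergence there is about +6, positive as expected for a source.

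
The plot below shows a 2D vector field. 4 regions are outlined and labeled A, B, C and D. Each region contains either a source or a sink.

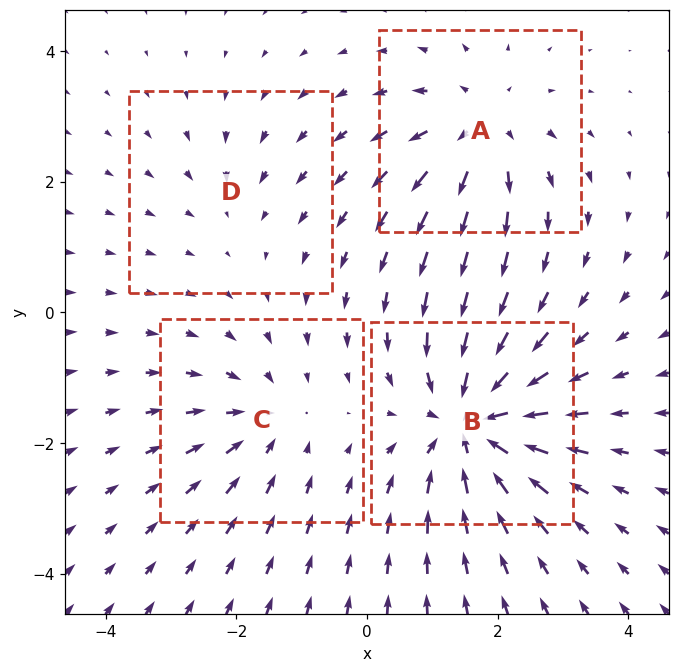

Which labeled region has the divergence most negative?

Divergence at each region's feature centre — A: about +5, B: about -7, C: about -4, D: about -2. Region B is most negative.

B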